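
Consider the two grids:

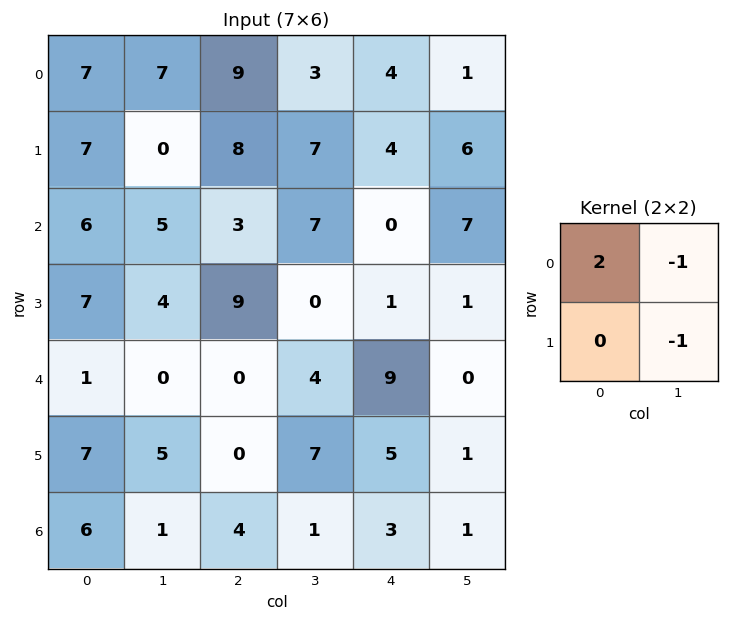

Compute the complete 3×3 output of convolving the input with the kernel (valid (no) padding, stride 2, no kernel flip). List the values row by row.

Output[0,0]: The receptive field on the input at this output position is [7 7 / 7 0]. Elementwise product with the kernel and sum: 7·2 + 7·-1 + 0·-1.

7 8 1
3 -1 -8
-3 -11 17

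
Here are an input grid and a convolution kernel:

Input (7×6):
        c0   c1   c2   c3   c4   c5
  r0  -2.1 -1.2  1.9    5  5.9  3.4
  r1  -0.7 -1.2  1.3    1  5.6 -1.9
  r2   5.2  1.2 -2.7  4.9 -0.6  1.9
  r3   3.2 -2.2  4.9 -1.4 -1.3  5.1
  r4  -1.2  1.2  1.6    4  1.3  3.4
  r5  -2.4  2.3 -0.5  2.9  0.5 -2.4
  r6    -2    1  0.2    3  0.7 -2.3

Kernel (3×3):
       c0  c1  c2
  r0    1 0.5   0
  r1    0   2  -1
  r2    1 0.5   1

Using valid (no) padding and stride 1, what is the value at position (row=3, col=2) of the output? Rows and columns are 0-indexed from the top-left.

12.35

The receptive field on the input at this output position is [4.9 -1.4 -1.3 / 1.6 4 1.3 / -0.5 2.9 0.5]. Elementwise product with the kernel and sum: 4.9·1 + -1.4·0.5 + 4·2 + 1.3·-1 + -0.5·1 + 2.9·0.5 + 0.5·1.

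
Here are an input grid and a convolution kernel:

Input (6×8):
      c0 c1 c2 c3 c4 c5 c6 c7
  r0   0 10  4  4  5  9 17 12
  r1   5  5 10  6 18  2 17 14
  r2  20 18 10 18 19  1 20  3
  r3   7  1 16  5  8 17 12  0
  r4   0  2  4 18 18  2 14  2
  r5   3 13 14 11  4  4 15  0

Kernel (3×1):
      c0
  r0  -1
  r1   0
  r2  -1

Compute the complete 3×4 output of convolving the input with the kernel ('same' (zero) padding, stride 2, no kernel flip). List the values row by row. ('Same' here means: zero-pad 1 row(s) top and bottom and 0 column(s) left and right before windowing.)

Output[0,0]: The receptive field on the zero-padded input at this output position is [0 / 0 / 5]. Elementwise product with the kernel and sum: 0·-1 + 5·-1.

-5 -10 -18 -17
-12 -26 -26 -29
-10 -30 -12 -27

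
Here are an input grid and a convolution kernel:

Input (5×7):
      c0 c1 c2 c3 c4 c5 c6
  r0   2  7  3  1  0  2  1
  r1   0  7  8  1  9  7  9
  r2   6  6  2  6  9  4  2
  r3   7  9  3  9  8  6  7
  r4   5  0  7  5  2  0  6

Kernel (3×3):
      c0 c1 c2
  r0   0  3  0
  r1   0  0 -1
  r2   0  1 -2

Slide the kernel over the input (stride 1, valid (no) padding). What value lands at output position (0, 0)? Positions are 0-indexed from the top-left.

The receptive field on the input at this output position is [2 7 3 / 0 7 8 / 6 6 2]. Elementwise product with the kernel and sum: 7·3 + 8·-1 + 6·1 + 2·-2.

15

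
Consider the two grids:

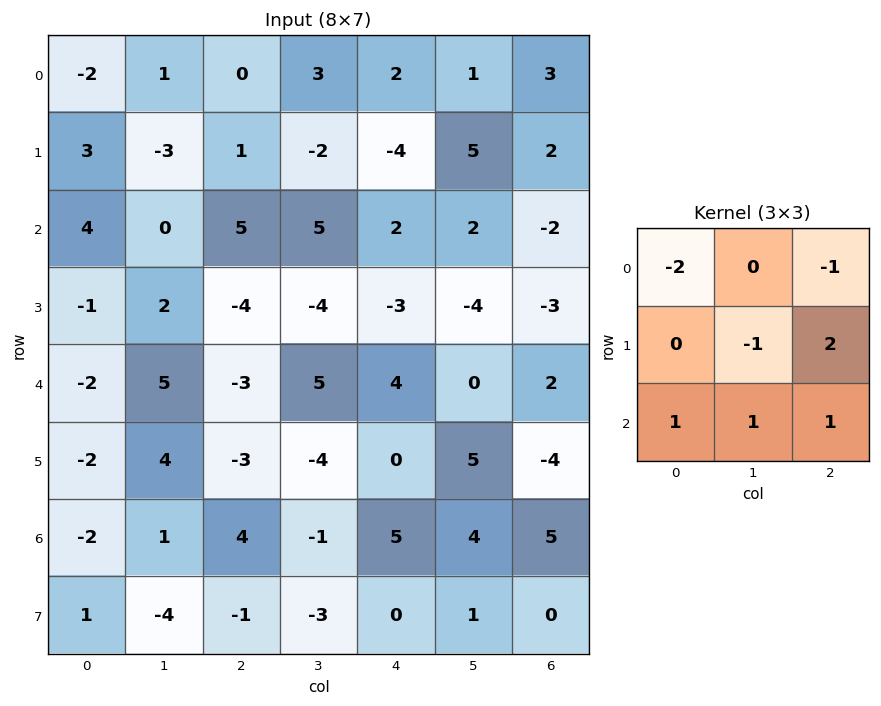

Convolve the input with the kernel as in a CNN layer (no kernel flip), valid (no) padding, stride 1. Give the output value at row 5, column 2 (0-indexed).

The receptive field on the input at this output position is [-3 -4 0 / 4 -1 5 / -1 -3 0]. Elementwise product with the kernel and sum: -3·-2 + 0·-1 + -1·-1 + 5·2 + -1·1 + -3·1 + 0·1.

13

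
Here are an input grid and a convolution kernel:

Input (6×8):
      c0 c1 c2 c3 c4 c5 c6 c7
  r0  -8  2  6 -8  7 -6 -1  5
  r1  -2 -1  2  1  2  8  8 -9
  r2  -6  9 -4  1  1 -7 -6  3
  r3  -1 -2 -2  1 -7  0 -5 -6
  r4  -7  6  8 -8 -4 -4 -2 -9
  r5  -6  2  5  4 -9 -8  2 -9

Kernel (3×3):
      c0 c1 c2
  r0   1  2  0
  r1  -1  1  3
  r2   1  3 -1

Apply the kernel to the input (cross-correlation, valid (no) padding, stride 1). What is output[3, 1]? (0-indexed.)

-15

The receptive field on the input at this output position is [-2 -2 1 / 6 8 -8 / 2 5 4]. Elementwise product with the kernel and sum: -2·1 + -2·2 + 6·-1 + 8·1 + -8·3 + 2·1 + 5·3 + 4·-1.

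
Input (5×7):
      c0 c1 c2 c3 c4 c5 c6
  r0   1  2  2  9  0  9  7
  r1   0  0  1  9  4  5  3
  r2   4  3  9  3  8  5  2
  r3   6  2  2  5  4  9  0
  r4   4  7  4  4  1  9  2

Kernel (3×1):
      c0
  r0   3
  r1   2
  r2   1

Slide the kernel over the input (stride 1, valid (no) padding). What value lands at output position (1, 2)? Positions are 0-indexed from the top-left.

The receptive field on the input at this output position is [1 / 9 / 2]. Elementwise product with the kernel and sum: 1·3 + 9·2 + 2·1.

23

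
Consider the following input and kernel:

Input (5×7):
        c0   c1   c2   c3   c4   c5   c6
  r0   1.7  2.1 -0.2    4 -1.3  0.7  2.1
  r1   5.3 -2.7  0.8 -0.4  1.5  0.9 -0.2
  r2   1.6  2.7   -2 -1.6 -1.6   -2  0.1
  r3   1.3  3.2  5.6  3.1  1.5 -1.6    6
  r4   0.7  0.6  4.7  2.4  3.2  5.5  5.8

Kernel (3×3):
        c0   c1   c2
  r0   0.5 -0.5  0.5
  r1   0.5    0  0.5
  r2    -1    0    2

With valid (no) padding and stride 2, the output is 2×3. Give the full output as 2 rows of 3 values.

-2.85 -2.8 2.5
10.6 4.25 12.4

Output[0,0]: The receptive field on the input at this output position is [1.7 2.1 -0.2 / 5.3 -2.7 0.8 / 1.6 2.7 -2]. Elementwise product with the kernel and sum: 1.7·0.5 + 2.1·-0.5 + -0.2·0.5 + 5.3·0.5 + 0.8·0.5 + 1.6·-1 + -2·2.
Output[0,1]: The receptive field on the input at this output position is [-0.2 4 -1.3 / 0.8 -0.4 1.5 / -2 -1.6 -1.6]. Elementwise product with the kernel and sum: -0.2·0.5 + 4·-0.5 + -1.3·0.5 + 0.8·0.5 + 1.5·0.5 + -2·-1 + -1.6·2.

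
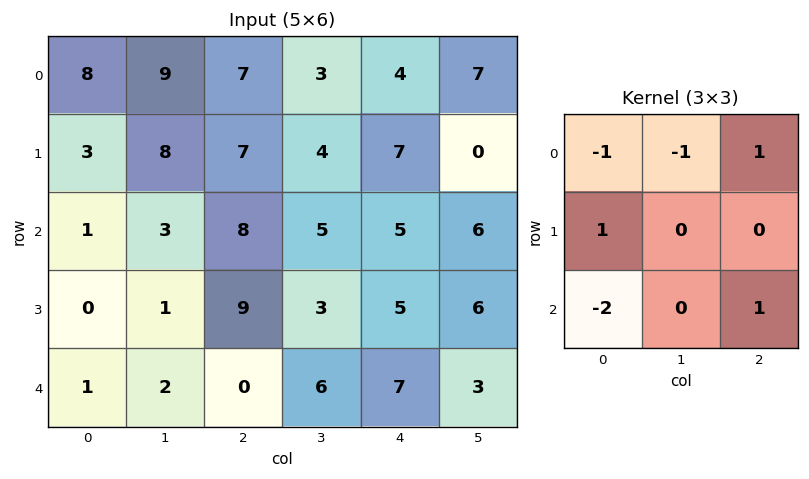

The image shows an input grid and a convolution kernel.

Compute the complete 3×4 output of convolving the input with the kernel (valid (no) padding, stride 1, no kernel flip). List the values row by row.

Output[0,0]: The receptive field on the input at this output position is [8 9 7 / 3 8 7 / 1 3 8]. Elementwise product with the kernel and sum: 8·-1 + 9·-1 + 7·1 + 3·1 + 1·-2 + 8·1.

-1 -6 -10 0
6 -7 -9 -6
2 -3 8 -10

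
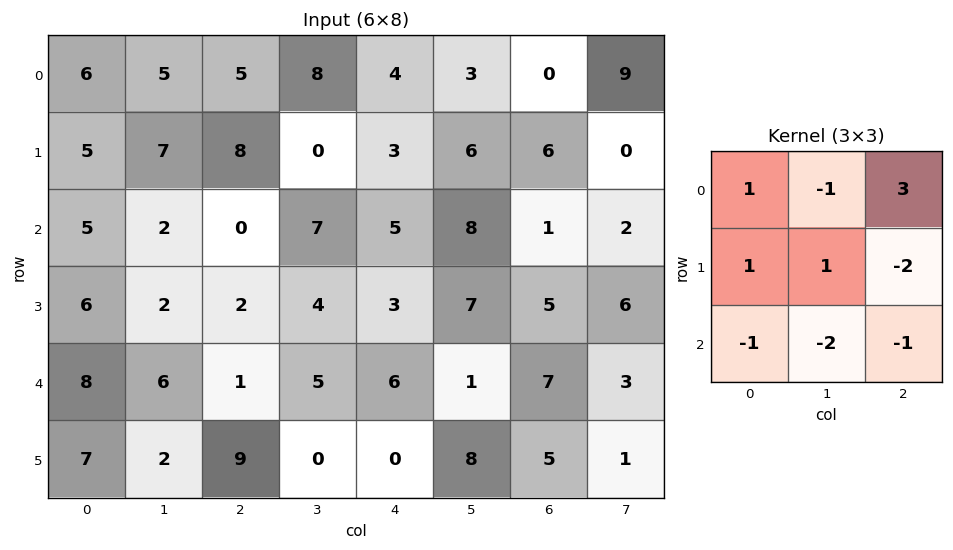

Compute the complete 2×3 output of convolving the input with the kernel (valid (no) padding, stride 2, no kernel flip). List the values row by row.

Output[0,0]: The receptive field on the input at this output position is [6 5 5 / 5 7 8 / 5 2 0]. Elementwise product with the kernel and sum: 6·1 + 5·-1 + 5·3 + 5·1 + 7·1 + 8·-2 + 5·-1 + 2·-2 + 0·-1.

3 -8 -24
-14 -9 -15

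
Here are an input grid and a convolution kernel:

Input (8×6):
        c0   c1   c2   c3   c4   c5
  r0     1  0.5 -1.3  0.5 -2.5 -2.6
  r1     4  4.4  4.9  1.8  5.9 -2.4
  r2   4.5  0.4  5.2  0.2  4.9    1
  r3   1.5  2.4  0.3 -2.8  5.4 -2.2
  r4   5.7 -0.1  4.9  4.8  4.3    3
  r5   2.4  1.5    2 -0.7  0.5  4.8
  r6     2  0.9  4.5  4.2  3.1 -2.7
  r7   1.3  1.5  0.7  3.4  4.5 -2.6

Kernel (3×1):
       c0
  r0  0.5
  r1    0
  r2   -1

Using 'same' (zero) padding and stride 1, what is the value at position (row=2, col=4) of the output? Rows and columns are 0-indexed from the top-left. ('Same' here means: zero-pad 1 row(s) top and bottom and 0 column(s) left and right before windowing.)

The receptive field on the zero-padded input at this output position is [5.9 / 4.9 / 5.4]. Elementwise product with the kernel and sum: 5.9·0.5 + 5.4·-1.

-2.45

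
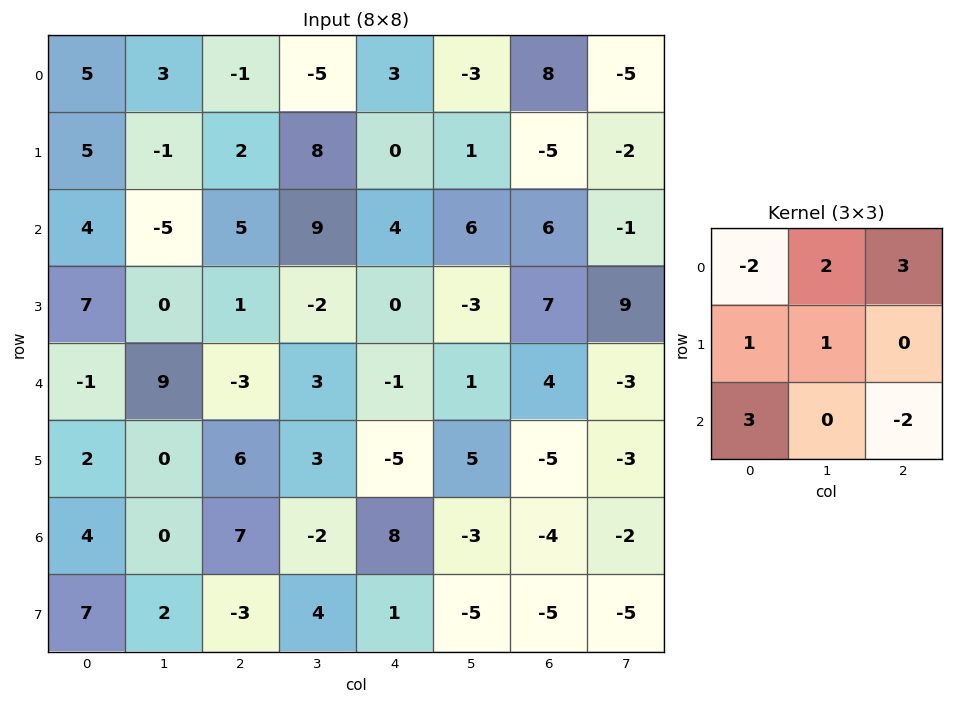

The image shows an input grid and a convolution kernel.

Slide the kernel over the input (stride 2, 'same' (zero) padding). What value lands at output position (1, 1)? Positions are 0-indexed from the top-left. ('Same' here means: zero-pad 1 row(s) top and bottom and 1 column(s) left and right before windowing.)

34

The receptive field on the zero-padded input at this output position is [-1 2 8 / -5 5 9 / 0 1 -2]. Elementwise product with the kernel and sum: -1·-2 + 2·2 + 8·3 + -5·1 + 5·1 + 0·3 + -2·-2.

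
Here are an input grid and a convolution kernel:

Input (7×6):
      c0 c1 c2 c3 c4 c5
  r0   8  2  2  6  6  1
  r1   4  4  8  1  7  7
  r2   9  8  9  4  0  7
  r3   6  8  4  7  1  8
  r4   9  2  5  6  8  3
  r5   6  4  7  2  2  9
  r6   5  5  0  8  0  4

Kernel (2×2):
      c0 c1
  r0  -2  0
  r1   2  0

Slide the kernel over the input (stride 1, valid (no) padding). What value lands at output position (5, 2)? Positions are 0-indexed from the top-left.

-14

The receptive field on the input at this output position is [7 2 / 0 8]. Elementwise product with the kernel and sum: 7·-2 + 0·2.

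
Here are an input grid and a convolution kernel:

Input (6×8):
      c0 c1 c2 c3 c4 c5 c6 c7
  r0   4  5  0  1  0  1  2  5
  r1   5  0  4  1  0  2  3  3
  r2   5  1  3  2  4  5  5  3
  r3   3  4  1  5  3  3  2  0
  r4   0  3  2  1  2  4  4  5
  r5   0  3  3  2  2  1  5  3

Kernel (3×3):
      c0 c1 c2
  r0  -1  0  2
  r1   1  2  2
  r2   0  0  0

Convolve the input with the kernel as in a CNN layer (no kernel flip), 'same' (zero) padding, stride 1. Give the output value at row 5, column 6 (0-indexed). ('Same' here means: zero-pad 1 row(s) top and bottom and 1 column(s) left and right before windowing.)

23

The receptive field on the zero-padded input at this output position is [4 4 5 / 1 5 3 / 0 0 0]. Elementwise product with the kernel and sum: 4·-1 + 5·2 + 1·1 + 5·2 + 3·2.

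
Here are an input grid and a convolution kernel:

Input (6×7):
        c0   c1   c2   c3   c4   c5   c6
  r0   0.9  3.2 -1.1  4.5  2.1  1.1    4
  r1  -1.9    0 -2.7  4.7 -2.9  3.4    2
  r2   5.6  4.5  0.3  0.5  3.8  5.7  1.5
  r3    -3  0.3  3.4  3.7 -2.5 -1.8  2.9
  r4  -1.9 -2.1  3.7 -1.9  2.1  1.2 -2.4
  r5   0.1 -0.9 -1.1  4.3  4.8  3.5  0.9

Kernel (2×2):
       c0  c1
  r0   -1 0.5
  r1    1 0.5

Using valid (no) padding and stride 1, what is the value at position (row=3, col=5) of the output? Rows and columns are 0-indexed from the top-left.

3.25

The receptive field on the input at this output position is [-1.8 2.9 / 1.2 -2.4]. Elementwise product with the kernel and sum: -1.8·-1 + 2.9·0.5 + 1.2·1 + -2.4·0.5.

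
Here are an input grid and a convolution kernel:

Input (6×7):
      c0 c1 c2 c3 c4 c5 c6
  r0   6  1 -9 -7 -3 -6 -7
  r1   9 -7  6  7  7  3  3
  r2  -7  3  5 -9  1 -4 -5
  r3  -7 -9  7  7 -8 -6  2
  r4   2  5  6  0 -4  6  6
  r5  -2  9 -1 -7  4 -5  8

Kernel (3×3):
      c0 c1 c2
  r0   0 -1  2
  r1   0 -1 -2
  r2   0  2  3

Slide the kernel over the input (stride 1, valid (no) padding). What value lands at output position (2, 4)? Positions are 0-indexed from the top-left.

26

The receptive field on the input at this output position is [1 -4 -5 / -8 -6 2 / -4 6 6]. Elementwise product with the kernel and sum: -4·-1 + -5·2 + -6·-1 + 2·-2 + 6·2 + 6·3.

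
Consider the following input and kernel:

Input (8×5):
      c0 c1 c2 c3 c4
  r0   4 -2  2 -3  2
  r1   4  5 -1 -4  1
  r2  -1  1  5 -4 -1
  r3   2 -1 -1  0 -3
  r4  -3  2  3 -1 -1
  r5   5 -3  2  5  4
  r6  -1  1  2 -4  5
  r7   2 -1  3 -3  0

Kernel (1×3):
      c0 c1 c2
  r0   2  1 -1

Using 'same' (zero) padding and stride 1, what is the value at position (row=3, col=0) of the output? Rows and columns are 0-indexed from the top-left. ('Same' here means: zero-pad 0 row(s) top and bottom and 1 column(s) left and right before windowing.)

3

The receptive field on the zero-padded input at this output position is [0 2 -1]. Elementwise product with the kernel and sum: 0·2 + 2·1 + -1·-1.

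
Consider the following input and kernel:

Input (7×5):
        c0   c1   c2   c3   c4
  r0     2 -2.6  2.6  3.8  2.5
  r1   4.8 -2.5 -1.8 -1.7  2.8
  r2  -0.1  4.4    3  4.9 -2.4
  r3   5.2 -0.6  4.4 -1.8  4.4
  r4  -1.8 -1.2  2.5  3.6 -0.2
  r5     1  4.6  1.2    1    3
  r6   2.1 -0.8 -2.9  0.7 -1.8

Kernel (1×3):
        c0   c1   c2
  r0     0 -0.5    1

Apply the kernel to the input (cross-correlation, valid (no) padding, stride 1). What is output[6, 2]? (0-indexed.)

The receptive field on the input at this output position is [-2.9 0.7 -1.8]. Elementwise product with the kernel and sum: 0.7·-0.5 + -1.8·1.

-2.15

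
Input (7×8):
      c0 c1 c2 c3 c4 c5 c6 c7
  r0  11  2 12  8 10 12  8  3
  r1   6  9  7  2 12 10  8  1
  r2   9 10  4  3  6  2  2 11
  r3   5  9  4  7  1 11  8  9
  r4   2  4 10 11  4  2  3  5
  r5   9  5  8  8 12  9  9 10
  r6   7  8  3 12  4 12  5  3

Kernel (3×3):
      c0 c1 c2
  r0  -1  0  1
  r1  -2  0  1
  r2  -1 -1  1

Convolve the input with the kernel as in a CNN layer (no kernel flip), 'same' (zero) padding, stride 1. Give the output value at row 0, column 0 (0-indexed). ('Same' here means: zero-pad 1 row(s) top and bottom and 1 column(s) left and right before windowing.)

5

The receptive field on the zero-padded input at this output position is [0 0 0 / 0 11 2 / 0 6 9]. Elementwise product with the kernel and sum: 0·-1 + 0·1 + 0·-2 + 2·1 + 0·-1 + 6·-1 + 9·1.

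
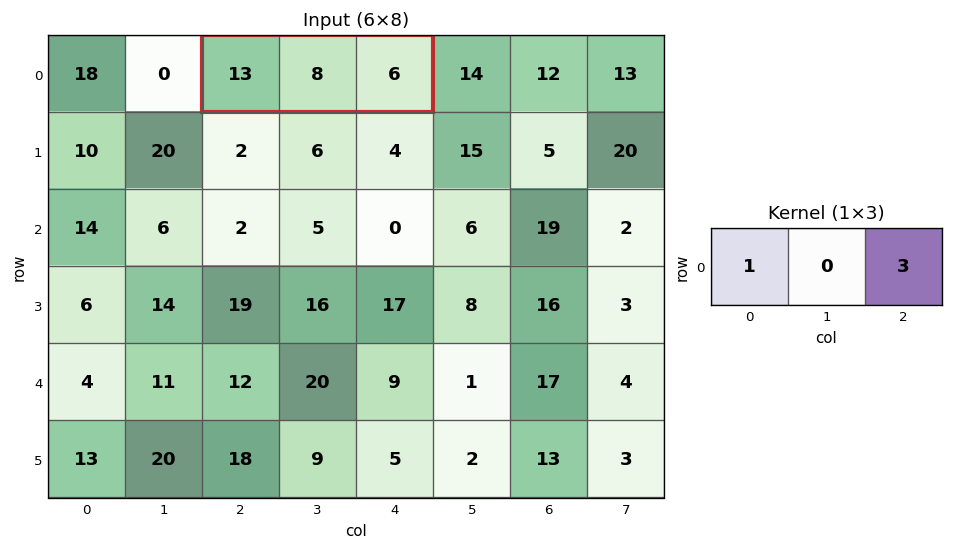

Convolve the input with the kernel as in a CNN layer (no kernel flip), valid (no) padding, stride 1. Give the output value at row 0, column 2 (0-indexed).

31

The receptive field on the input at this output position is [13 8 6]. Elementwise product with the kernel and sum: 13·1 + 6·3.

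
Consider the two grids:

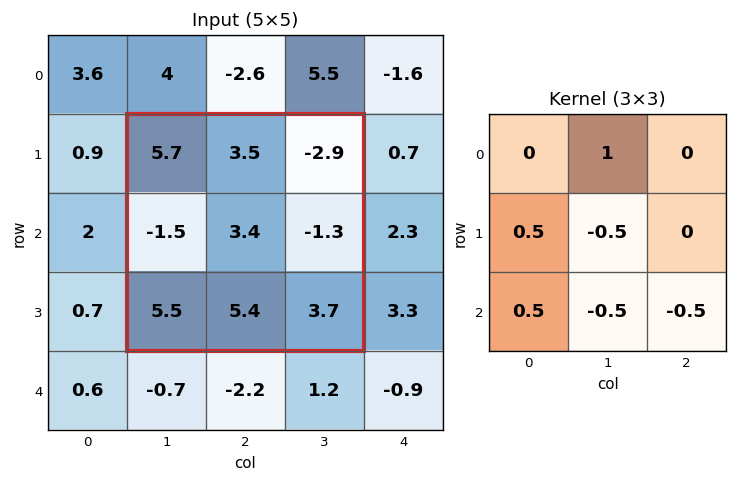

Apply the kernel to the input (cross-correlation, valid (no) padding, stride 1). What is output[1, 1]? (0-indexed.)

-0.75

The receptive field on the input at this output position is [5.7 3.5 -2.9 / -1.5 3.4 -1.3 / 5.5 5.4 3.7]. Elementwise product with the kernel and sum: 3.5·1 + -1.5·0.5 + 3.4·-0.5 + 5.5·0.5 + 5.4·-0.5 + 3.7·-0.5.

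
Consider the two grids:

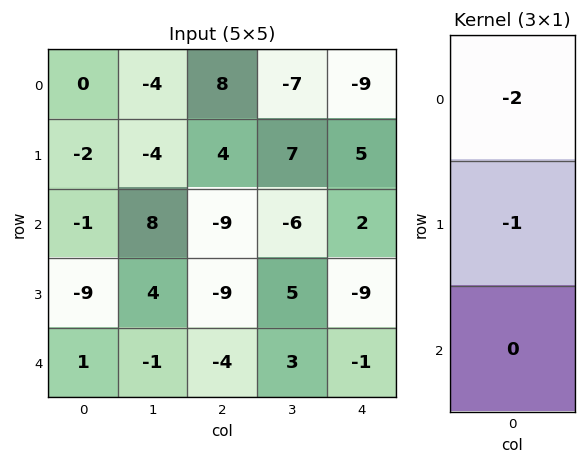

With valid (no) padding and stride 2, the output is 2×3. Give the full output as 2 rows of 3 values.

2 -20 13
11 27 5

Output[0,0]: The receptive field on the input at this output position is [0 / -2 / -1]. Elementwise product with the kernel and sum: 0·-2 + -2·-1.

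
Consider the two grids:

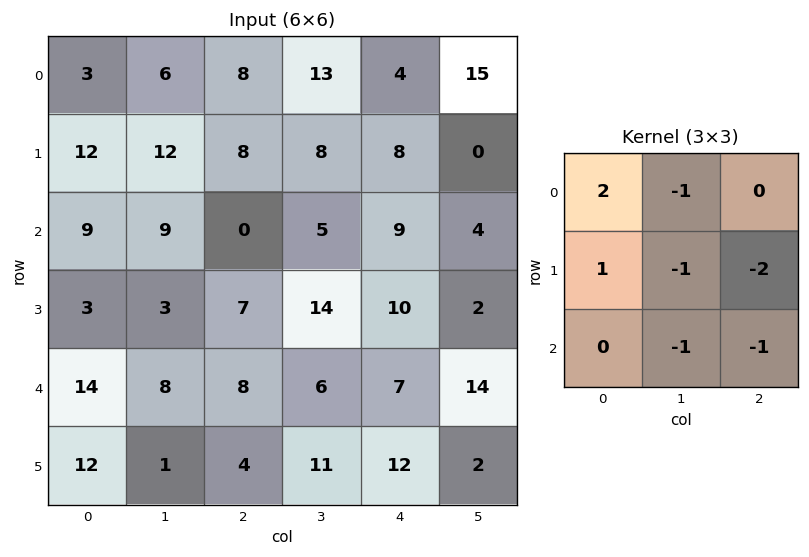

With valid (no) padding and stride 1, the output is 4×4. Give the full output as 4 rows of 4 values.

Output[0,0]: The receptive field on the input at this output position is [3 6 8 / 12 12 8 / 9 9 0]. Elementwise product with the kernel and sum: 3·2 + 6·-1 + 12·1 + 12·-1 + 8·-2 + 9·-1 + 0·-1.

-25 -13 -27 9
2 -6 -39 -16
-21 -28 -45 -20
-12 -28 -35 -25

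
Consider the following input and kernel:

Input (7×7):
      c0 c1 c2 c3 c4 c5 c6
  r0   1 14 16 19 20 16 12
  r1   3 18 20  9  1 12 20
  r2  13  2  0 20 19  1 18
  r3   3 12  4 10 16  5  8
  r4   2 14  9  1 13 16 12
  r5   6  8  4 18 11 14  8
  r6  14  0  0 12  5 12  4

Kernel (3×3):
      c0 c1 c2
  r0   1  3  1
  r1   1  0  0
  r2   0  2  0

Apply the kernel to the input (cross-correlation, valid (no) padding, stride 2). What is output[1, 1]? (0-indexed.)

The receptive field on the input at this output position is [0 20 19 / 4 10 16 / 9 1 13]. Elementwise product with the kernel and sum: 0·1 + 20·3 + 19·1 + 4·1 + 1·2.

85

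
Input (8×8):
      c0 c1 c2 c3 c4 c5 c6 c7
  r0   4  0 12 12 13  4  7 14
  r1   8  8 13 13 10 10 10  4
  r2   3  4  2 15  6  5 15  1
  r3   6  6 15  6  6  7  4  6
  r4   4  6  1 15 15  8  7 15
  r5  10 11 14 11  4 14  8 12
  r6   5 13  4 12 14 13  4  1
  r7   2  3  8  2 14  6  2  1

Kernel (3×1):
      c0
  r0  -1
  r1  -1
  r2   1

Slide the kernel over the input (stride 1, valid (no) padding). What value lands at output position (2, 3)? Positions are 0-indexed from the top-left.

The receptive field on the input at this output position is [15 / 6 / 15]. Elementwise product with the kernel and sum: 15·-1 + 6·-1 + 15·1.

-6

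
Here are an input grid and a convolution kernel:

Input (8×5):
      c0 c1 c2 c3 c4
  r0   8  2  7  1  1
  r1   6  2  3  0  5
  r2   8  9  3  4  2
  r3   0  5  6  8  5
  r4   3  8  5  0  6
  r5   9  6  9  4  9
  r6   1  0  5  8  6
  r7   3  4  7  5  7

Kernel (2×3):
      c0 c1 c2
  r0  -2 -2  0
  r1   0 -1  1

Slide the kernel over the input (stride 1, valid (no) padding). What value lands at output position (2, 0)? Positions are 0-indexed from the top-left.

The receptive field on the input at this output position is [8 9 3 / 0 5 6]. Elementwise product with the kernel and sum: 8·-2 + 9·-2 + 5·-1 + 6·1.

-33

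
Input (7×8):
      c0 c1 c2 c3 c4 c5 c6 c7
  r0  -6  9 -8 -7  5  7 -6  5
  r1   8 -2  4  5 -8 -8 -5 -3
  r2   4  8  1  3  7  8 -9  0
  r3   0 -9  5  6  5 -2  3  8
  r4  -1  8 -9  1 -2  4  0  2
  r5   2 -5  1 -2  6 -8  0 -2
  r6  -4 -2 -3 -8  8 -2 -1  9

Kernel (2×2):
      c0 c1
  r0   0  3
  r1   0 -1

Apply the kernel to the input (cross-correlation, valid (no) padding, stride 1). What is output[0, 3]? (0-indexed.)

23

The receptive field on the input at this output position is [-7 5 / 5 -8]. Elementwise product with the kernel and sum: 5·3 + -8·-1.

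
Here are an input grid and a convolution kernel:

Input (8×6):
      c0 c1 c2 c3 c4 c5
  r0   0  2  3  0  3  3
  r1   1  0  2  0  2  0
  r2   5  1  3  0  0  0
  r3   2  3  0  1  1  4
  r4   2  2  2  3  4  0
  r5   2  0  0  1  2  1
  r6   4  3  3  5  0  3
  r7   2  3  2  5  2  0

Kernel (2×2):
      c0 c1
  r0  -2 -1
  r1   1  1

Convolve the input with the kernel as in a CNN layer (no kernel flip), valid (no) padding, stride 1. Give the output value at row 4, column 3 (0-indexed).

-7

The receptive field on the input at this output position is [3 4 / 1 2]. Elementwise product with the kernel and sum: 3·-2 + 4·-1 + 1·1 + 2·1.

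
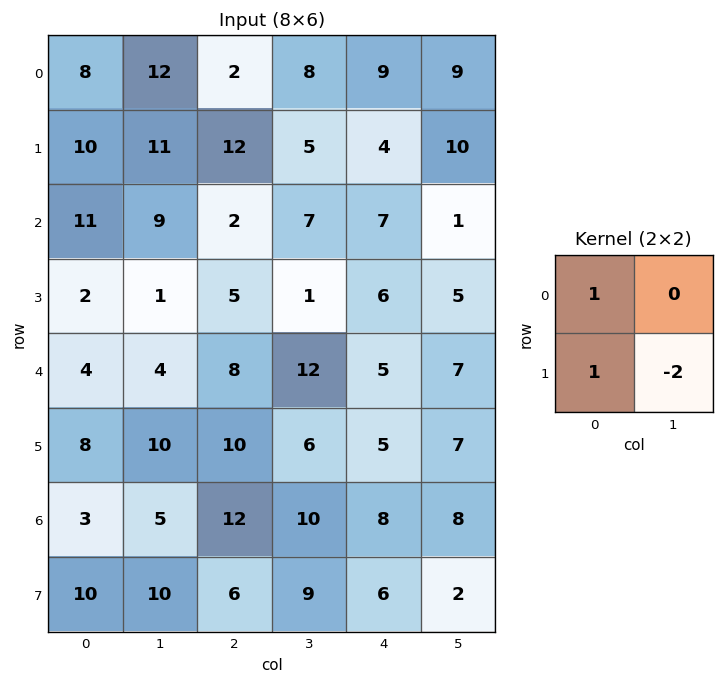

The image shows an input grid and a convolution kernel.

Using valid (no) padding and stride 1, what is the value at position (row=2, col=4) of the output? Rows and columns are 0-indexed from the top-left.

3

The receptive field on the input at this output position is [7 1 / 6 5]. Elementwise product with the kernel and sum: 7·1 + 6·1 + 5·-2.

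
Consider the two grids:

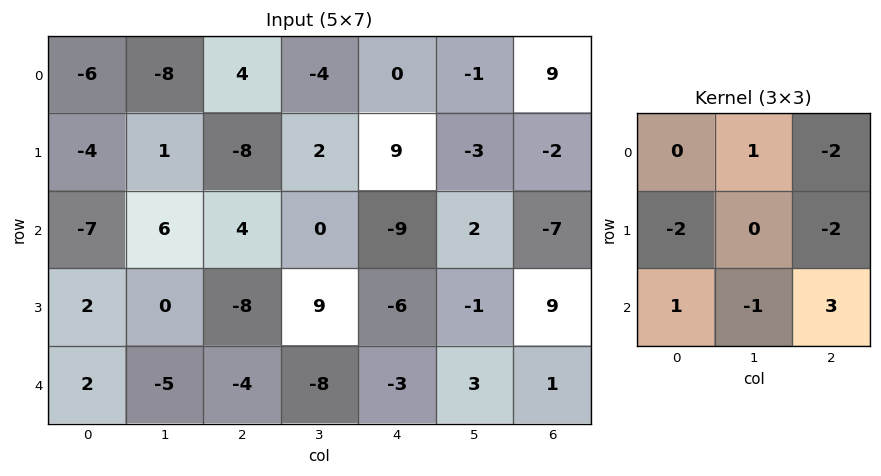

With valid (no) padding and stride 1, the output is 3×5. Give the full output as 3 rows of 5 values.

7 8 -29 19 -65
1 11 -41 23 55
5 -39 41 -25 7

Output[0,0]: The receptive field on the input at this output position is [-6 -8 4 / -4 1 -8 / -7 6 4]. Elementwise product with the kernel and sum: -8·1 + 4·-2 + -4·-2 + -8·-2 + -7·1 + 6·-1 + 4·3.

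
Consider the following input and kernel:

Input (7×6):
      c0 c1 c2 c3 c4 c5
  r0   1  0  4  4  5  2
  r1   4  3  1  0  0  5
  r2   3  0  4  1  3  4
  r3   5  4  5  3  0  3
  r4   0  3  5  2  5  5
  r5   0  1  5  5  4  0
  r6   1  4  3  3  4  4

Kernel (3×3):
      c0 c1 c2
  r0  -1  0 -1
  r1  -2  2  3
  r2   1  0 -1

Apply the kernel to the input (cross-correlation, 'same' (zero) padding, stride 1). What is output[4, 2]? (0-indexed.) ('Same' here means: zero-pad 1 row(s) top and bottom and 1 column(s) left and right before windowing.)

-1

The receptive field on the zero-padded input at this output position is [4 5 3 / 3 5 2 / 1 5 5]. Elementwise product with the kernel and sum: 4·-1 + 3·-1 + 3·-2 + 5·2 + 2·3 + 1·1 + 5·-1.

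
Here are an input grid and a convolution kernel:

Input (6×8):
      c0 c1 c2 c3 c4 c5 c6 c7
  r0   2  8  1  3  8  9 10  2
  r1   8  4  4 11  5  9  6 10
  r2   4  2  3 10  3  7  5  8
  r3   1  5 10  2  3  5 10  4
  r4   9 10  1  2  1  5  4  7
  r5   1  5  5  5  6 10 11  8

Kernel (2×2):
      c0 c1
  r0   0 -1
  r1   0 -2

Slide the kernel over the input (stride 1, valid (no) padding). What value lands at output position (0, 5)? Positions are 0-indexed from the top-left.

The receptive field on the input at this output position is [9 10 / 9 6]. Elementwise product with the kernel and sum: 10·-1 + 6·-2.

-22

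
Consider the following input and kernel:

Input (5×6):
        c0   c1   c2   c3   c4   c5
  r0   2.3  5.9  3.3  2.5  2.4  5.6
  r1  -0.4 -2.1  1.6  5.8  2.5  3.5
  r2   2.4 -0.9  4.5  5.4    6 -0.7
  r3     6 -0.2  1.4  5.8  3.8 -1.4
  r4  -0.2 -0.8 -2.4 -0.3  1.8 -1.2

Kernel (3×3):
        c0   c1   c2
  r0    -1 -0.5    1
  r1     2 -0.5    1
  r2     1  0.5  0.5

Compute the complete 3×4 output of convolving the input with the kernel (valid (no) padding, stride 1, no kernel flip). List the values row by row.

Output[0,0]: The receptive field on the input at this output position is [2.3 5.9 3.3 / -0.4 -2.1 1.6 / 2.4 -0.9 4.5]. Elementwise product with the kernel and sum: 2.3·-1 + 5.9·-0.5 + 3.3·1 + -0.4·2 + -2.1·-0.5 + 1.6·1 + 2.4·1 + -0.9·0.5 + 4.5·0.5.
Output[0,1]: The receptive field on the input at this output position is [5.9 3.3 2.5 / -2.1 1.6 5.8 / -0.9 4.5 5.4]. Elementwise product with the kernel and sum: 5.9·-1 + 3.3·-0.5 + 2.5·1 + -2.1·2 + 1.6·-0.5 + 5.8·1 + -0.9·1 + 4.5·0.5 + 5.4·0.5.

4.1 -0.2 10.85 23.8
19.4 11.85 16.5 10.55
14.25 6.6 0.85 -0.8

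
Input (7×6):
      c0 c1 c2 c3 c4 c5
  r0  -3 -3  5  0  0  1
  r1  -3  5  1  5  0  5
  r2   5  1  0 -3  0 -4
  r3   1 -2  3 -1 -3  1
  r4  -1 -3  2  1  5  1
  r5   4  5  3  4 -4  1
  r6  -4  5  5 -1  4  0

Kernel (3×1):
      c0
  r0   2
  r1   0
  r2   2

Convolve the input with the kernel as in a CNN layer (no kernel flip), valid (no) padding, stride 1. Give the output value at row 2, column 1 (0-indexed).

-4

The receptive field on the input at this output position is [1 / -2 / -3]. Elementwise product with the kernel and sum: 1·2 + -3·2.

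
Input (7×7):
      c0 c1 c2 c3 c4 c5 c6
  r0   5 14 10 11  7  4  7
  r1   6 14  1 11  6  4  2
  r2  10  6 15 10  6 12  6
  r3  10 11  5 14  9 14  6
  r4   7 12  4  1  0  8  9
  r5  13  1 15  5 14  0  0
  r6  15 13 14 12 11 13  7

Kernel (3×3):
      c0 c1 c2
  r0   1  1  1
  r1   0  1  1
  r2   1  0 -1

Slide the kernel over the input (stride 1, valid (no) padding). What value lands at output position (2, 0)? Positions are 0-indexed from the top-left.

50

The receptive field on the input at this output position is [10 6 15 / 10 11 5 / 7 12 4]. Elementwise product with the kernel and sum: 10·1 + 6·1 + 15·1 + 11·1 + 5·1 + 7·1 + 4·-1.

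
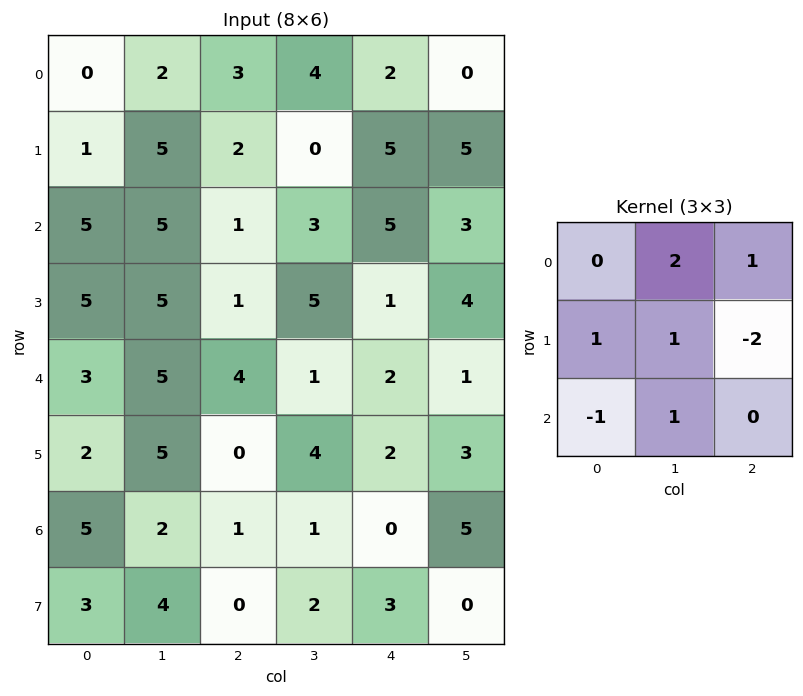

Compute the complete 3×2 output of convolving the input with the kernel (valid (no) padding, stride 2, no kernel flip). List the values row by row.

Output[0,0]: The receptive field on the input at this output position is [0 2 3 / 1 5 2 / 5 5 1]. Elementwise product with the kernel and sum: 2·2 + 3·1 + 1·1 + 5·1 + 2·-2 + 5·-1 + 5·1.
Output[0,1]: The receptive field on the input at this output position is [3 4 2 / 2 0 5 / 1 3 5]. Elementwise product with the kernel and sum: 4·2 + 2·1 + 2·1 + 0·1 + 5·-2 + 1·-1 + 3·1.

9 4
21 12
18 4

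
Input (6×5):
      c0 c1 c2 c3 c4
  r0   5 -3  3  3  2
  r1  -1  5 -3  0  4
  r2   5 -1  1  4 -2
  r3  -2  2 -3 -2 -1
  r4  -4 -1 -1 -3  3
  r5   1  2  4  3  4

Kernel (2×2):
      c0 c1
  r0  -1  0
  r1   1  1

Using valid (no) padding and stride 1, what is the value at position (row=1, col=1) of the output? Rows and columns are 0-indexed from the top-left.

-5

The receptive field on the input at this output position is [5 -3 / -1 1]. Elementwise product with the kernel and sum: 5·-1 + -1·1 + 1·1.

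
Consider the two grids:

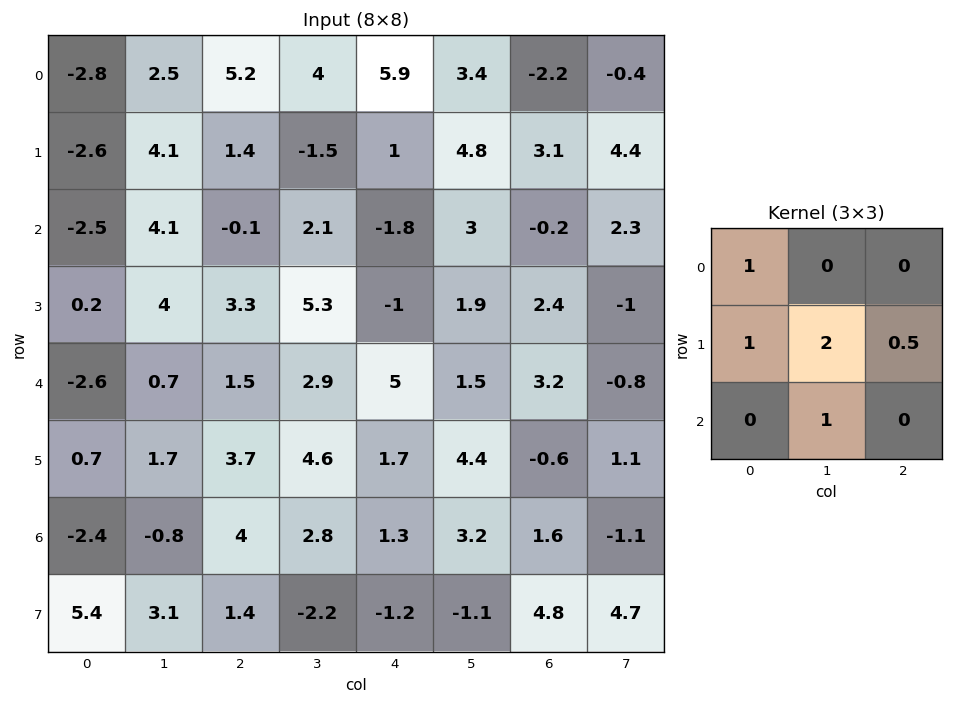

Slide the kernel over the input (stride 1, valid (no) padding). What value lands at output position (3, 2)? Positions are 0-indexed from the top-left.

17.7

The receptive field on the input at this output position is [3.3 5.3 -1 / 1.5 2.9 5 / 3.7 4.6 1.7]. Elementwise product with the kernel and sum: 3.3·1 + 1.5·1 + 2.9·2 + 5·0.5 + 4.6·1.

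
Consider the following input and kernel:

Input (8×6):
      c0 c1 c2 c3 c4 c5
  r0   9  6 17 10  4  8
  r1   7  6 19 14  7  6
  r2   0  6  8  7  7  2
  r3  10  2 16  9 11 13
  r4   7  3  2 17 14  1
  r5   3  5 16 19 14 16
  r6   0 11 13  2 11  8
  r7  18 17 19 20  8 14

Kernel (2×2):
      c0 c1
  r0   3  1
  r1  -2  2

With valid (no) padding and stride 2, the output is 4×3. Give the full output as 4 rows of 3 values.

Output[0,0]: The receptive field on the input at this output position is [9 6 / 7 6]. Elementwise product with the kernel and sum: 9·3 + 6·1 + 7·-2 + 6·2.

31 51 18
-10 17 27
28 29 47
9 43 53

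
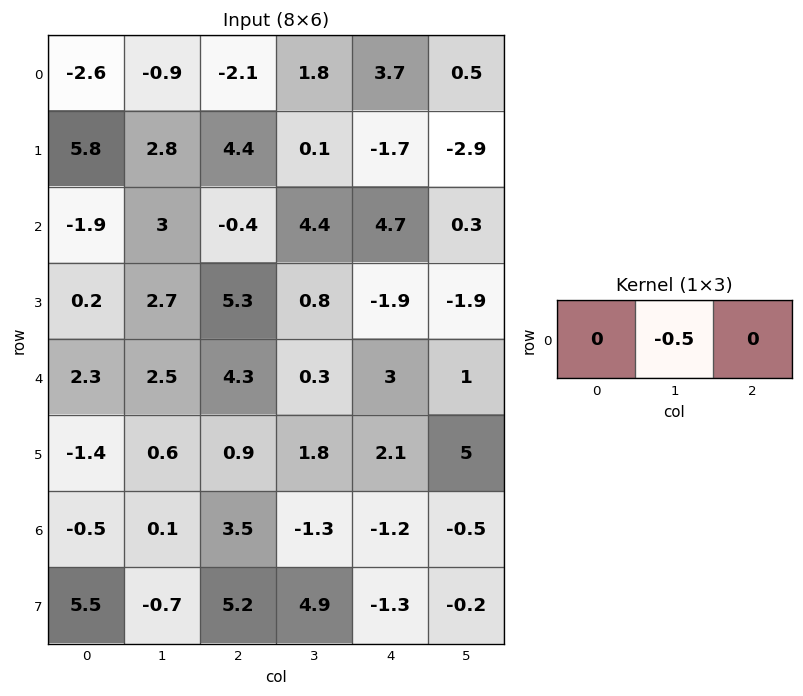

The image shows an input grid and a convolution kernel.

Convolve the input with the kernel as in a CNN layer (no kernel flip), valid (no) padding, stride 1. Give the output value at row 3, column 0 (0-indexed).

The receptive field on the input at this output position is [0.2 2.7 5.3]. Elementwise product with the kernel and sum: 2.7·-0.5.

-1.35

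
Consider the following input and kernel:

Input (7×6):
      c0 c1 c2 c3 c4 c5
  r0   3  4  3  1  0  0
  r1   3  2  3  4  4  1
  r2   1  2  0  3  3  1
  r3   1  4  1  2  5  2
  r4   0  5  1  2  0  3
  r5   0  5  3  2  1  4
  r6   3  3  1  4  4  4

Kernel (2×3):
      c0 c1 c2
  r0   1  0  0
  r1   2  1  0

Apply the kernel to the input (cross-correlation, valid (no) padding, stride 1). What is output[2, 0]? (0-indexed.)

7

The receptive field on the input at this output position is [1 2 0 / 1 4 1]. Elementwise product with the kernel and sum: 1·1 + 1·2 + 4·1.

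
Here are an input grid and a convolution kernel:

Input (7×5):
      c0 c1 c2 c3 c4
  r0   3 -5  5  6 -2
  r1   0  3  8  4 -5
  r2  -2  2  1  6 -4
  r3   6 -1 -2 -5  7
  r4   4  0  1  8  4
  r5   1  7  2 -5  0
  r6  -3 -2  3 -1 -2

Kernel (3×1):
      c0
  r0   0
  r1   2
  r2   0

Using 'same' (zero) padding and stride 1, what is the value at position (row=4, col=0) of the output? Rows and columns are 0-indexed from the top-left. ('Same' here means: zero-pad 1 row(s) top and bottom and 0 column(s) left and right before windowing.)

The receptive field on the zero-padded input at this output position is [6 / 4 / 1]. Elementwise product with the kernel and sum: 4·2.

8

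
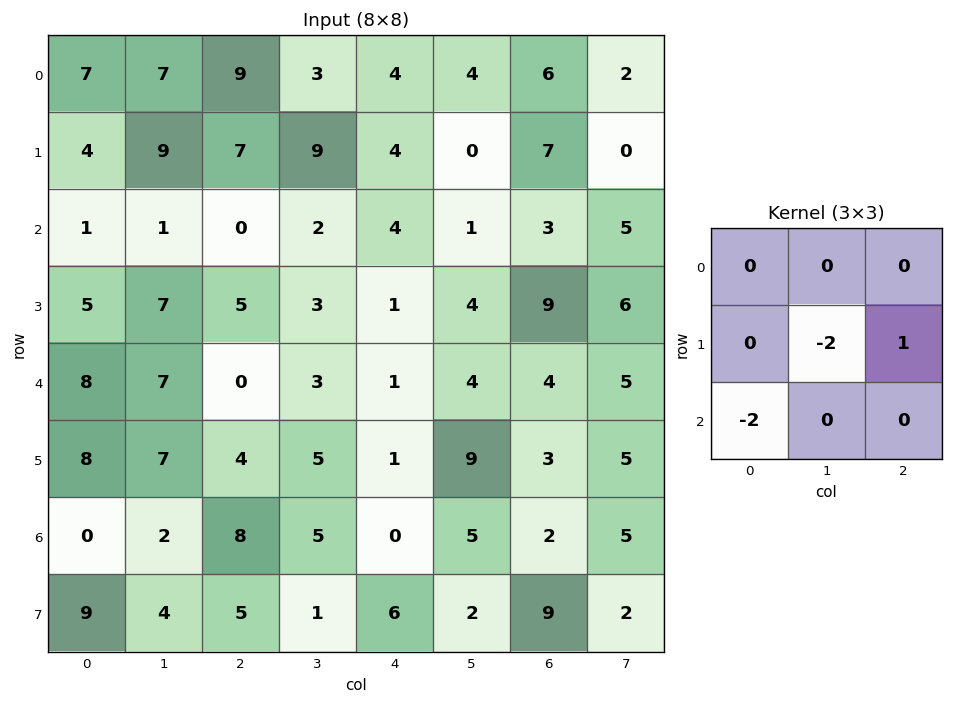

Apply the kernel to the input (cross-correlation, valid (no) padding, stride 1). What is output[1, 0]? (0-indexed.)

The receptive field on the input at this output position is [4 9 7 / 1 1 0 / 5 7 5]. Elementwise product with the kernel and sum: 1·-2 + 0·1 + 5·-2.

-12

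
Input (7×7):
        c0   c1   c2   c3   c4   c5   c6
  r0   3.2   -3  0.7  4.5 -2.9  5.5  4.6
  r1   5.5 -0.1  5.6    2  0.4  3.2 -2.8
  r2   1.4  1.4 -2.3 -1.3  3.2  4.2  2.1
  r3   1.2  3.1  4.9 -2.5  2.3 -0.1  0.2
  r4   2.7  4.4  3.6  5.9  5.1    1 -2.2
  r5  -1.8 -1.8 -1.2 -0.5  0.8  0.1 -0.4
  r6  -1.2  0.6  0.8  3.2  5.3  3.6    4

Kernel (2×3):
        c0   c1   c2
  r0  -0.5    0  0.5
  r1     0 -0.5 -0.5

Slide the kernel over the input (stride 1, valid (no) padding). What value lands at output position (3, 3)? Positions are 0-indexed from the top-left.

-1.85

The receptive field on the input at this output position is [-2.5 2.3 -0.1 / 5.9 5.1 1]. Elementwise product with the kernel and sum: -2.5·-0.5 + -0.1·0.5 + 5.1·-0.5 + 1·-0.5.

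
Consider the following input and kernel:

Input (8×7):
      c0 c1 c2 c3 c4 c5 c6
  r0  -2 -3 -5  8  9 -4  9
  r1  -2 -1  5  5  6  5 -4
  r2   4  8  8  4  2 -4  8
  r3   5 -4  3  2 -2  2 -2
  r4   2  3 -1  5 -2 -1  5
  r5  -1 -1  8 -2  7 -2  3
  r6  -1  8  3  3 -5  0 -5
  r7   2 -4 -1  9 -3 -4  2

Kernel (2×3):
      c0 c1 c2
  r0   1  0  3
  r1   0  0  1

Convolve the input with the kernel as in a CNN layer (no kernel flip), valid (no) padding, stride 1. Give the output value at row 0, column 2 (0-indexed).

28

The receptive field on the input at this output position is [-5 8 9 / 5 5 6]. Elementwise product with the kernel and sum: -5·1 + 9·3 + 6·1.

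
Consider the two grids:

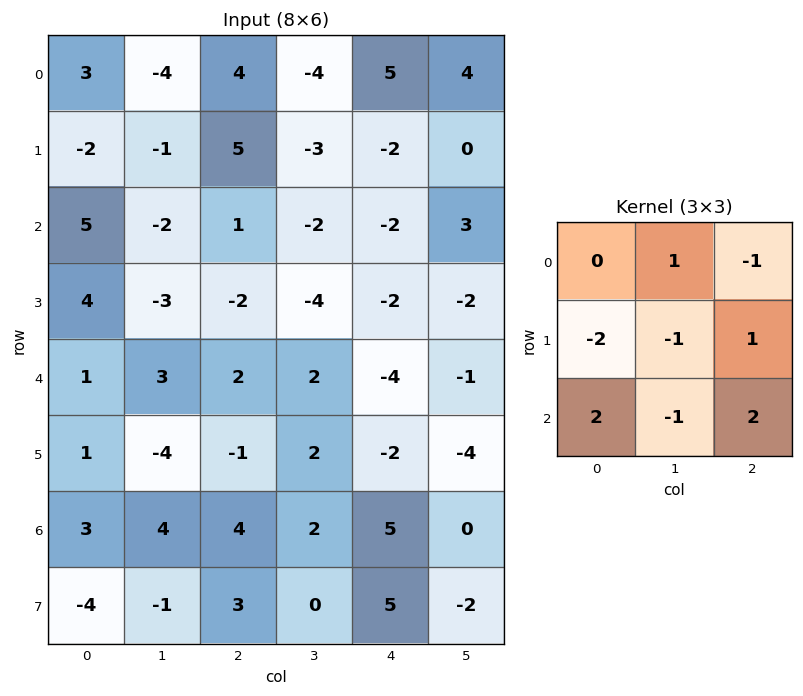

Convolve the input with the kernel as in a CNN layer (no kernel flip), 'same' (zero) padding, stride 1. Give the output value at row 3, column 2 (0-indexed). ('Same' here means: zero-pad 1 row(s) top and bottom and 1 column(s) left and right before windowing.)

15

The receptive field on the zero-padded input at this output position is [-2 1 -2 / -3 -2 -4 / 3 2 2]. Elementwise product with the kernel and sum: 1·1 + -2·-1 + -3·-2 + -2·-1 + -4·1 + 3·2 + 2·-1 + 2·2.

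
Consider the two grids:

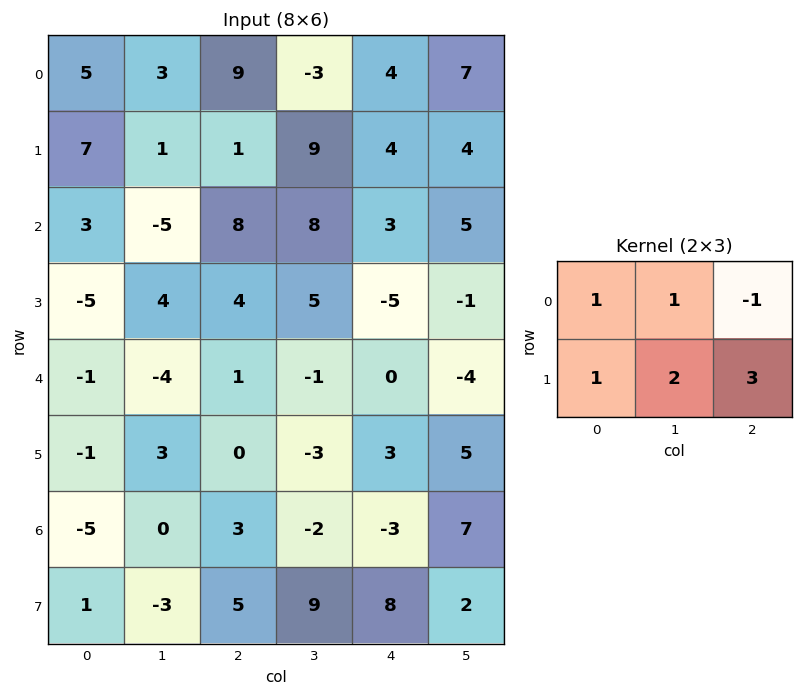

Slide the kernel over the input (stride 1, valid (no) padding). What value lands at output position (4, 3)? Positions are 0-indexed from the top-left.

The receptive field on the input at this output position is [-1 0 -4 / -3 3 5]. Elementwise product with the kernel and sum: -1·1 + 0·1 + -4·-1 + -3·1 + 3·2 + 5·3.

21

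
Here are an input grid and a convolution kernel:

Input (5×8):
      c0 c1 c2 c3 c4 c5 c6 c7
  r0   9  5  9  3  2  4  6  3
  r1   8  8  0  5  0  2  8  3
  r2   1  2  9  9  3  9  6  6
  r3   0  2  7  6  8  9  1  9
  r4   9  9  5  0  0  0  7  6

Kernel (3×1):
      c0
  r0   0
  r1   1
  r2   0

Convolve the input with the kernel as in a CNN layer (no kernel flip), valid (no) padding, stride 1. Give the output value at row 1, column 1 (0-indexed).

The receptive field on the input at this output position is [8 / 2 / 2]. Elementwise product with the kernel and sum: 2·1.

2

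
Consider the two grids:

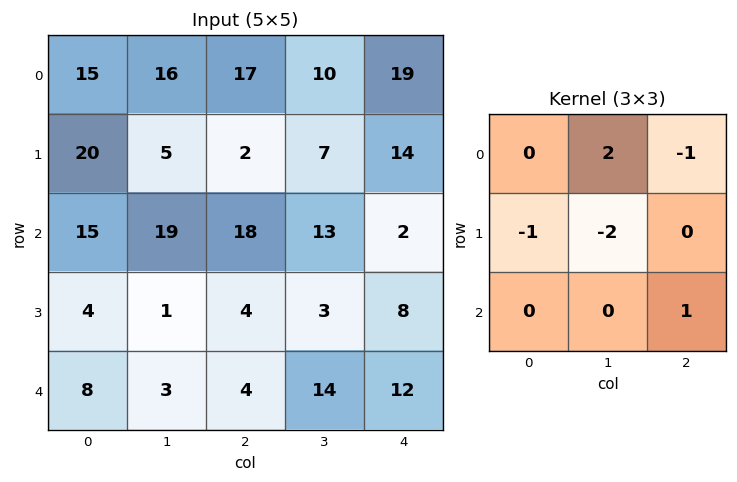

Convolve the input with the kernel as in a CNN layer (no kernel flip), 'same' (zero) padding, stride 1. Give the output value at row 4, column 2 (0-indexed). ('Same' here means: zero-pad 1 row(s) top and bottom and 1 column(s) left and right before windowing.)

The receptive field on the zero-padded input at this output position is [1 4 3 / 3 4 14 / 0 0 0]. Elementwise product with the kernel and sum: 4·2 + 3·-1 + 3·-1 + 4·-2 + 0·1.

-6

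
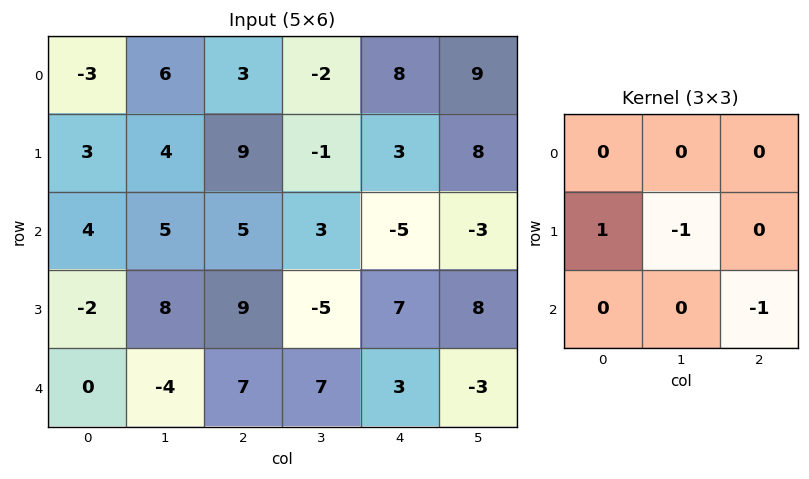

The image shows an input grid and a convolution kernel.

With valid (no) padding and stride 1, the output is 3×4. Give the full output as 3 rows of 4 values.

-6 -8 15 -1
-10 5 -5 0
-17 -8 11 -9

Output[0,0]: The receptive field on the input at this output position is [-3 6 3 / 3 4 9 / 4 5 5]. Elementwise product with the kernel and sum: 3·1 + 4·-1 + 5·-1.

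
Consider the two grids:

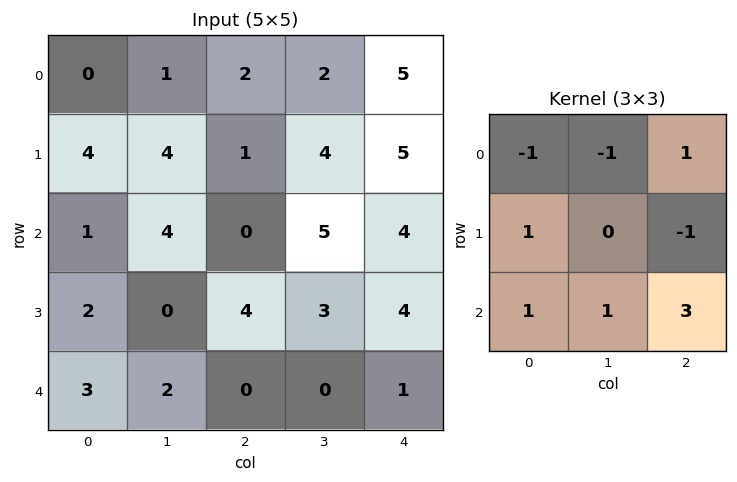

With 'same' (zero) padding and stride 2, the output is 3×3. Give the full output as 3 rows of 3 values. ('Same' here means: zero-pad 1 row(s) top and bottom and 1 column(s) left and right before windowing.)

Output[0,0]: The receptive field on the zero-padded input at this output position is [0 0 0 / 0 0 1 / 0 4 4]. Elementwise product with the kernel and sum: 0·-1 + 0·-1 + 0·1 + 0·1 + 1·-1 + 0·1 + 4·1 + 4·3.
Output[0,1]: The receptive field on the zero-padded input at this output position is [0 0 0 / 1 2 2 / 4 1 4]. Elementwise product with the kernel and sum: 0·-1 + 0·-1 + 0·1 + 1·1 + 2·-1 + 4·1 + 1·1 + 4·3.

15 16 11
-2 11 3
-4 1 -7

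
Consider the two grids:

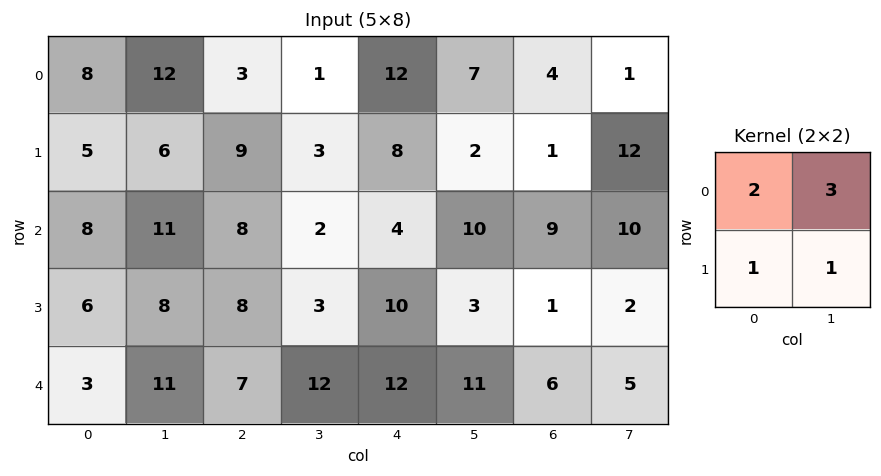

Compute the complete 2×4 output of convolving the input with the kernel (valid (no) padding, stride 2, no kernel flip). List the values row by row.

63 21 55 24
63 33 51 51

Output[0,0]: The receptive field on the input at this output position is [8 12 / 5 6]. Elementwise product with the kernel and sum: 8·2 + 12·3 + 5·1 + 6·1.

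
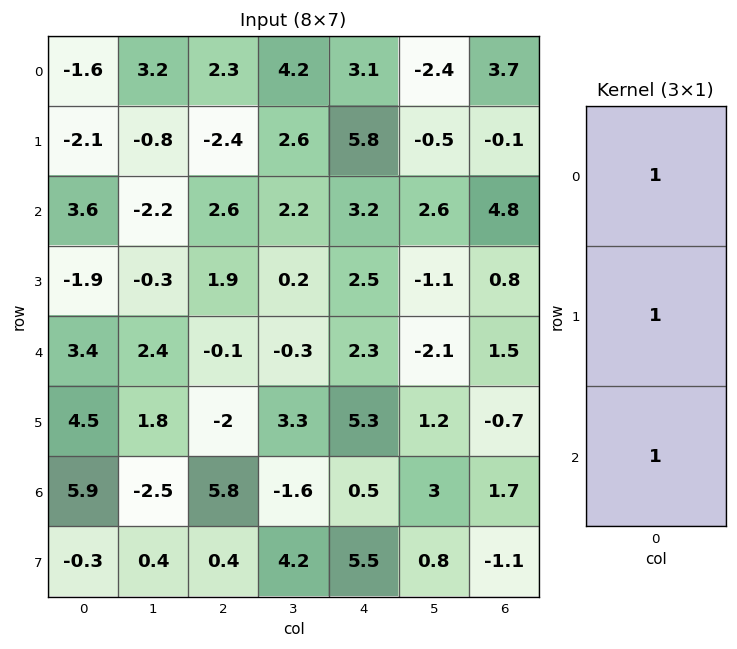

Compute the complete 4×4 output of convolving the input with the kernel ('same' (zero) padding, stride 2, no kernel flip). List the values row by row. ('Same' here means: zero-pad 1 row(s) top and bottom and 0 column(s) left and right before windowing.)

Output[0,0]: The receptive field on the zero-padded input at this output position is [0 / -1.6 / -2.1]. Elementwise product with the kernel and sum: 0·1 + -1.6·1 + -2.1·1.

-3.7 -0.1 8.9 3.6
-0.4 2.1 11.5 5.5
6 -0.2 10.1 1.6
10.1 4.2 11.3 -0.1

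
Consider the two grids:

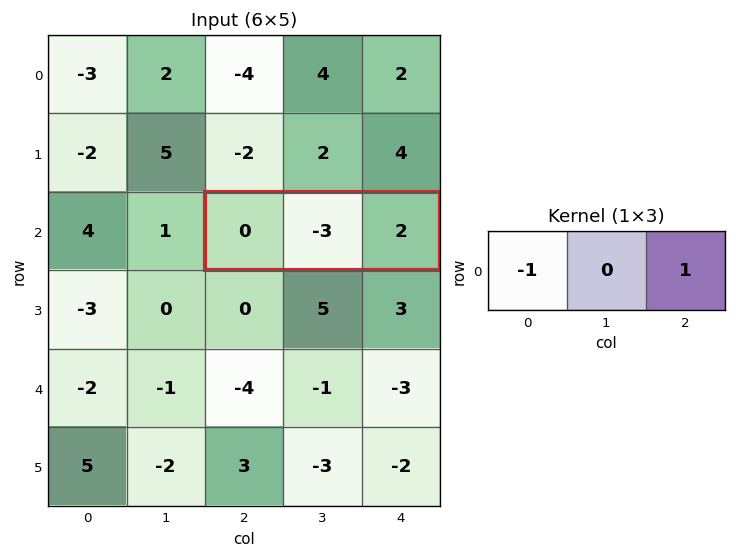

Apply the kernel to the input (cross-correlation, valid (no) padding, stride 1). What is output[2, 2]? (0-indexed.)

The receptive field on the input at this output position is [0 -3 2]. Elementwise product with the kernel and sum: 0·-1 + 2·1.

2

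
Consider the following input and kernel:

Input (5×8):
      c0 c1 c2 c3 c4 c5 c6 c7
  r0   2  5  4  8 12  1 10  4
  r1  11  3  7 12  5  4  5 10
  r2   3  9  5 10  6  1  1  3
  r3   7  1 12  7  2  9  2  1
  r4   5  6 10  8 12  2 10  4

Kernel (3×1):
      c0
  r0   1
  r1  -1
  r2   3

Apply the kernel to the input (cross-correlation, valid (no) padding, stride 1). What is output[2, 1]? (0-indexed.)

26

The receptive field on the input at this output position is [9 / 1 / 6]. Elementwise product with the kernel and sum: 9·1 + 1·-1 + 6·3.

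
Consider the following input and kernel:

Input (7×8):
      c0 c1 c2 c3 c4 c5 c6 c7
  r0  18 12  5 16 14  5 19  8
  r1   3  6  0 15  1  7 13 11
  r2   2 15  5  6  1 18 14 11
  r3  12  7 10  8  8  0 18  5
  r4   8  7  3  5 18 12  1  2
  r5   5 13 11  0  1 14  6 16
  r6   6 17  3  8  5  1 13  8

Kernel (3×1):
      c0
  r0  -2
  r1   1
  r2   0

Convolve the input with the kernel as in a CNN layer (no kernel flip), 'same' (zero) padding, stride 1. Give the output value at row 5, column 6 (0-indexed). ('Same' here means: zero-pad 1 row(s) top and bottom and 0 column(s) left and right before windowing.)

4

The receptive field on the zero-padded input at this output position is [1 / 6 / 13]. Elementwise product with the kernel and sum: 1·-2 + 6·1.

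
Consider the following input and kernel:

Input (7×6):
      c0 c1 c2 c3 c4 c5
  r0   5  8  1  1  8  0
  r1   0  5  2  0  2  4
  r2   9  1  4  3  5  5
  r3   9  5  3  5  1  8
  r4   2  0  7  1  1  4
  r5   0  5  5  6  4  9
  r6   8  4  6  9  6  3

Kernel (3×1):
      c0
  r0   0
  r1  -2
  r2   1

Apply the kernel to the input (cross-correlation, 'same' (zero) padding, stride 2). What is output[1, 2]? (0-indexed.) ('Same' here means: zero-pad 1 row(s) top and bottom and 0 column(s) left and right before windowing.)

-9

The receptive field on the zero-padded input at this output position is [2 / 5 / 1]. Elementwise product with the kernel and sum: 5·-2 + 1·1.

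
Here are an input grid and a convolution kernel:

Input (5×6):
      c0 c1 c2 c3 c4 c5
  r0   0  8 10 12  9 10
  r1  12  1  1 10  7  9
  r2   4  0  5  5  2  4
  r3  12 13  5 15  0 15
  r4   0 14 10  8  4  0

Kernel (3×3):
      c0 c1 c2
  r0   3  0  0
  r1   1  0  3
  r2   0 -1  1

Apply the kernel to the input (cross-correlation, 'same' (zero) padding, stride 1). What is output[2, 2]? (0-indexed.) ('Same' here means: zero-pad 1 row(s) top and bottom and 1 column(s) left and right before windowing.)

28

The receptive field on the zero-padded input at this output position is [1 1 10 / 0 5 5 / 13 5 15]. Elementwise product with the kernel and sum: 1·3 + 0·1 + 5·3 + 5·-1 + 15·1.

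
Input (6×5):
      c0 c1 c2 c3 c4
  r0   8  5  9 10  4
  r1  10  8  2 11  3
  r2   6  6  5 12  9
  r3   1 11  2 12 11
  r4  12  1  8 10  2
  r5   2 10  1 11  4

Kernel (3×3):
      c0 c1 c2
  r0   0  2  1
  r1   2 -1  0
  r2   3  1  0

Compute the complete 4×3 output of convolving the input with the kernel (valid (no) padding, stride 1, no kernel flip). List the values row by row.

55 65 44
38 57 41
45 53 59
63 41 55

Output[0,0]: The receptive field on the input at this output position is [8 5 9 / 10 8 2 / 6 6 5]. Elementwise product with the kernel and sum: 5·2 + 9·1 + 10·2 + 8·-1 + 6·3 + 6·1.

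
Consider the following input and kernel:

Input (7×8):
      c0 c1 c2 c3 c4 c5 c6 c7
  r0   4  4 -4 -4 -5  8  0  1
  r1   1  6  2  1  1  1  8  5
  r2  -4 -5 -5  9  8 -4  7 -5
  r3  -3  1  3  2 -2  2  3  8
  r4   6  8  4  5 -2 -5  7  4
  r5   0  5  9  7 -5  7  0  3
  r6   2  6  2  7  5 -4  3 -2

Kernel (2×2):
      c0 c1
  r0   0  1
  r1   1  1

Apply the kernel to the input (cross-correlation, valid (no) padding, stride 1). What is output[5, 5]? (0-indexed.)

The receptive field on the input at this output position is [7 0 / -4 3]. Elementwise product with the kernel and sum: 0·1 + -4·1 + 3·1.

-1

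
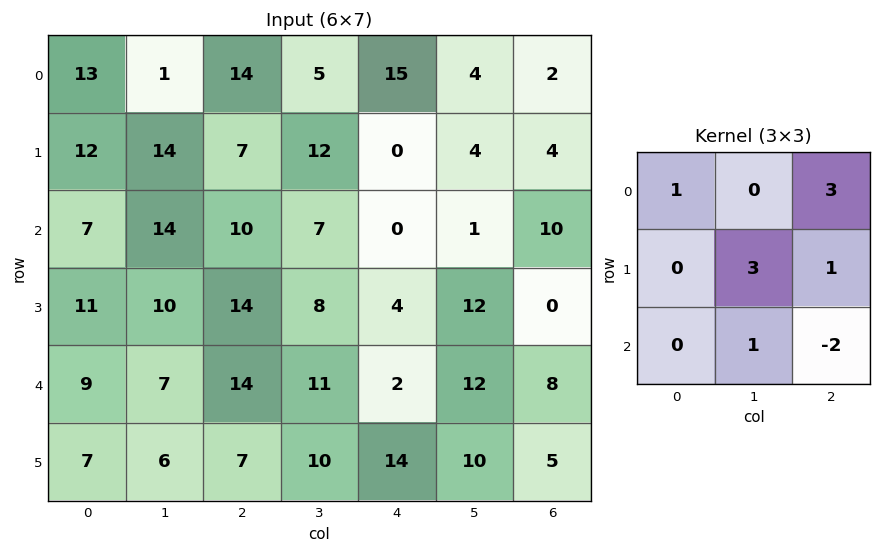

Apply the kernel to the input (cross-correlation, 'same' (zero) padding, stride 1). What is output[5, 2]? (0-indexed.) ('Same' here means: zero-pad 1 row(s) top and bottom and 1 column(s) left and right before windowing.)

71

The receptive field on the zero-padded input at this output position is [7 14 11 / 6 7 10 / 0 0 0]. Elementwise product with the kernel and sum: 7·1 + 11·3 + 7·3 + 10·1 + 0·1 + 0·-2.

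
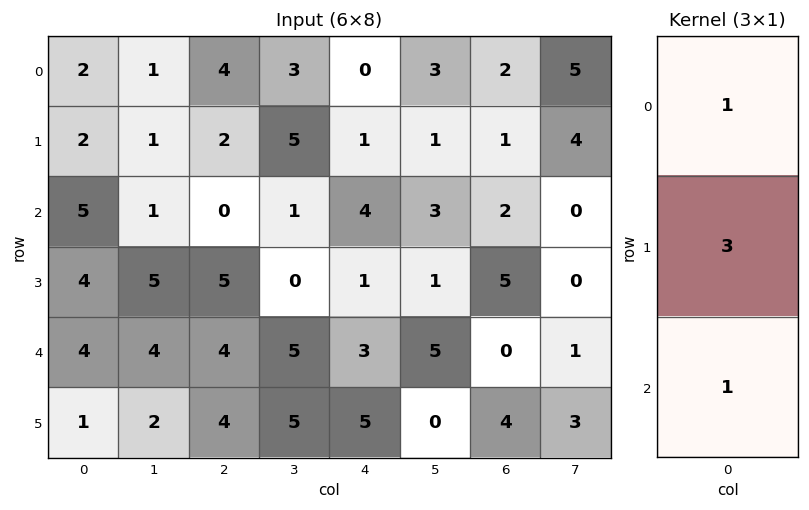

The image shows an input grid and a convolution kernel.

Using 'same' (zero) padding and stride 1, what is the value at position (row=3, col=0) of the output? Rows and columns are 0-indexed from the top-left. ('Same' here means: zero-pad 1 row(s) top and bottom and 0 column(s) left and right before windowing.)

21

The receptive field on the zero-padded input at this output position is [5 / 4 / 4]. Elementwise product with the kernel and sum: 5·1 + 4·3 + 4·1.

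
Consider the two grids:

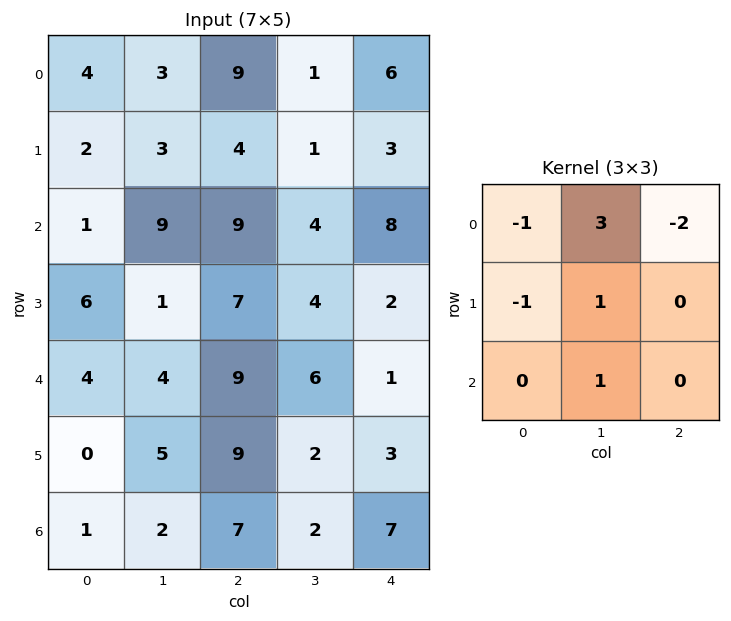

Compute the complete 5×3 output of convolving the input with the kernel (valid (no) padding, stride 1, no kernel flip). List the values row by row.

-3 32 -17
8 14 -8
7 25 -10
-12 26 0
-3 22 2

Output[0,0]: The receptive field on the input at this output position is [4 3 9 / 2 3 4 / 1 9 9]. Elementwise product with the kernel and sum: 4·-1 + 3·3 + 9·-2 + 2·-1 + 3·1 + 9·1.
Output[0,1]: The receptive field on the input at this output position is [3 9 1 / 3 4 1 / 9 9 4]. Elementwise product with the kernel and sum: 3·-1 + 9·3 + 1·-2 + 3·-1 + 4·1 + 9·1.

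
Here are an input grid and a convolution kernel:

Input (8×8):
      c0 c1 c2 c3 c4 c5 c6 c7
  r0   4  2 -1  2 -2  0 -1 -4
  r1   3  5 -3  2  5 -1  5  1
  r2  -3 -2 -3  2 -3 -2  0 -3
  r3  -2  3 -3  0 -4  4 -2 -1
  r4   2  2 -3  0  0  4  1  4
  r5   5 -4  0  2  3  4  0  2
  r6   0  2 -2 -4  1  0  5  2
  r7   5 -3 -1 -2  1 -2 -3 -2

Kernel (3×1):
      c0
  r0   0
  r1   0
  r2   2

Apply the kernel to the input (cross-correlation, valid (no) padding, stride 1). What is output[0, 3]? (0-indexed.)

4

The receptive field on the input at this output position is [2 / 2 / 2]. Elementwise product with the kernel and sum: 2·2.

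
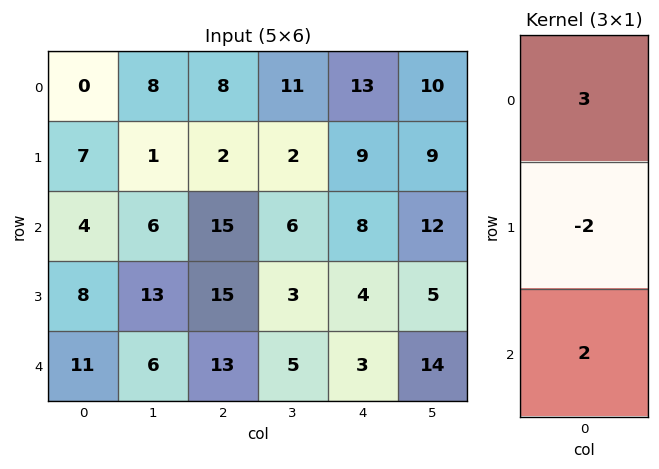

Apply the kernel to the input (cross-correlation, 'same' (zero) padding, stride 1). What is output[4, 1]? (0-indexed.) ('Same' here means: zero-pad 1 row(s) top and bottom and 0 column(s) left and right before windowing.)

The receptive field on the zero-padded input at this output position is [13 / 6 / 0]. Elementwise product with the kernel and sum: 13·3 + 6·-2 + 0·2.

27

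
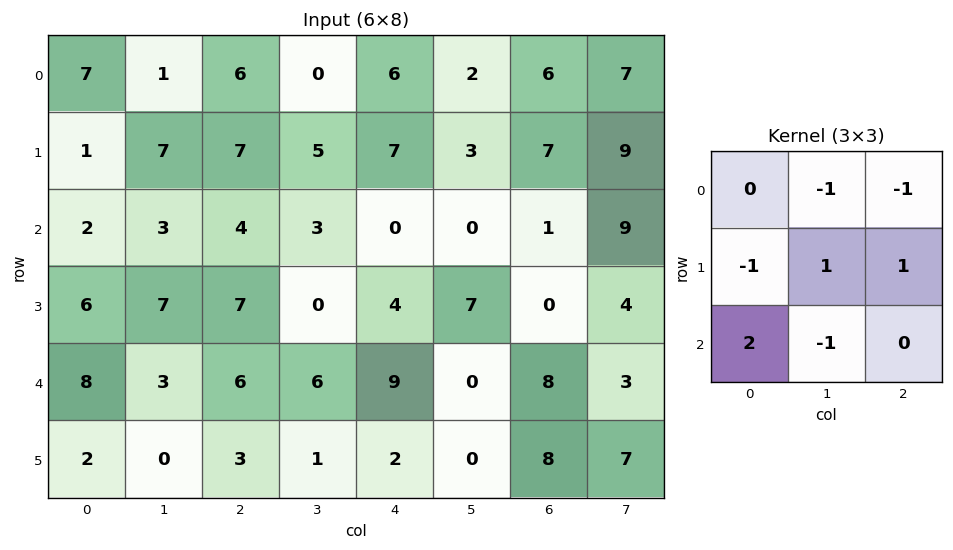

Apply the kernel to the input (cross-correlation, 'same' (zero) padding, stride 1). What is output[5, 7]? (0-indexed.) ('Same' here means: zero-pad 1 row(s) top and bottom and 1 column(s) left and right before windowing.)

-4

The receptive field on the zero-padded input at this output position is [8 3 0 / 8 7 0 / 0 0 0]. Elementwise product with the kernel and sum: 3·-1 + 0·-1 + 8·-1 + 7·1 + 0·1 + 0·2 + 0·-1.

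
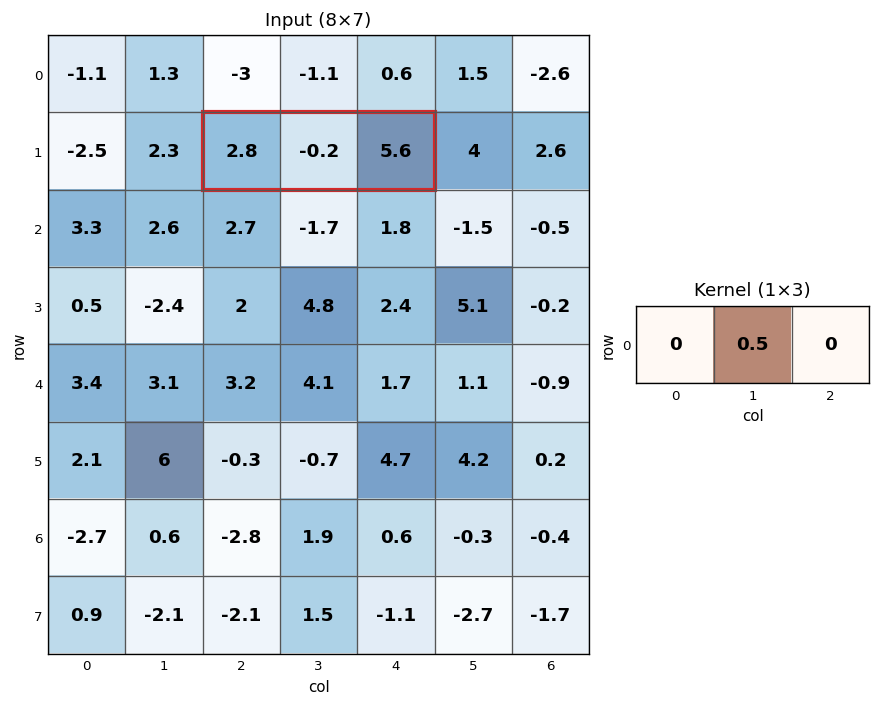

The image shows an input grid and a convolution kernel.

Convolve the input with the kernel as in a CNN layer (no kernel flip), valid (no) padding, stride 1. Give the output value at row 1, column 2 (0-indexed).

-0.1

The receptive field on the input at this output position is [2.8 -0.2 5.6]. Elementwise product with the kernel and sum: -0.2·0.5.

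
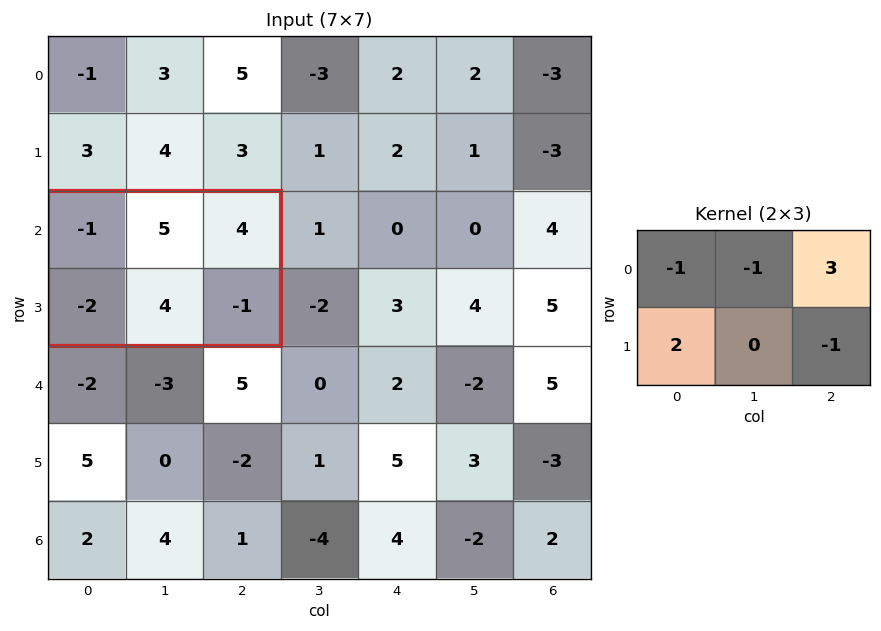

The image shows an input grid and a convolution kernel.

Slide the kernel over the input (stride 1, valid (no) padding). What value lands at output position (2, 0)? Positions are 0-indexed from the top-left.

The receptive field on the input at this output position is [-1 5 4 / -2 4 -1]. Elementwise product with the kernel and sum: -1·-1 + 5·-1 + 4·3 + -2·2 + -1·-1.

5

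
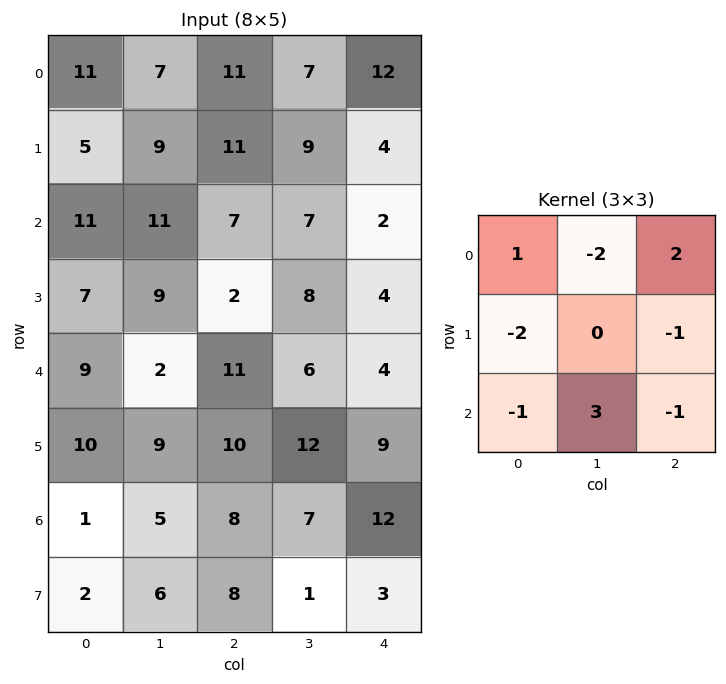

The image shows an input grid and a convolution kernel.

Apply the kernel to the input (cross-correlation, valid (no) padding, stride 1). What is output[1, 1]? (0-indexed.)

-35

The receptive field on the input at this output position is [9 11 9 / 11 7 7 / 9 2 8]. Elementwise product with the kernel and sum: 9·1 + 11·-2 + 9·2 + 11·-2 + 7·-1 + 9·-1 + 2·3 + 8·-1.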